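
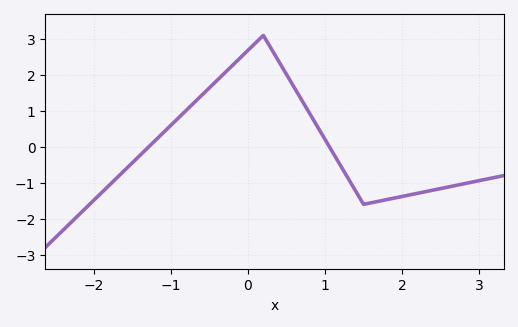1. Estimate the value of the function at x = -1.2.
0.181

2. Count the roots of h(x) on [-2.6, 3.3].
2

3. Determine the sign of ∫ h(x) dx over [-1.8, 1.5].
positive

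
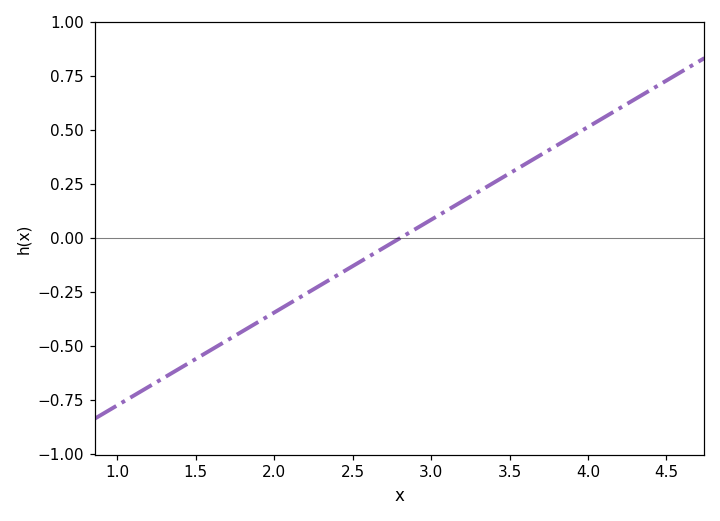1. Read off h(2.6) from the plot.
-0.08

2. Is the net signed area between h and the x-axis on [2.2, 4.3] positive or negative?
positive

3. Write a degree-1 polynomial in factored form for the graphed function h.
y = 0.43(x - 2.8)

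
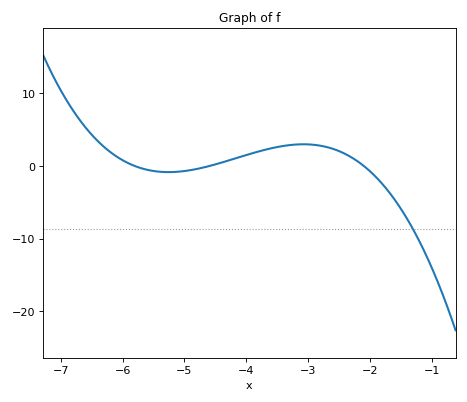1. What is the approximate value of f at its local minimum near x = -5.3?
-1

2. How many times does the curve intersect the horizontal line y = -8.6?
1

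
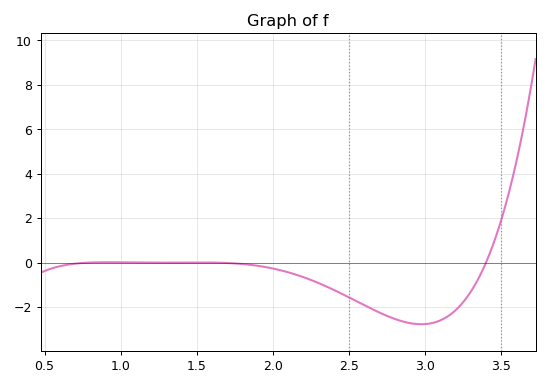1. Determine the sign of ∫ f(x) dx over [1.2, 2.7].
negative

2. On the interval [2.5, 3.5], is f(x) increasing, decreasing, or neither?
neither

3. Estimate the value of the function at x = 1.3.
0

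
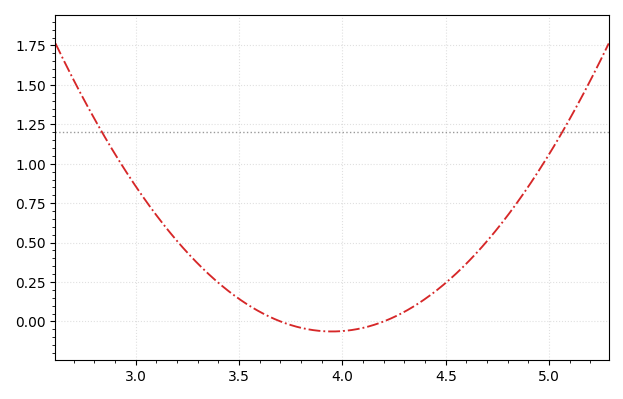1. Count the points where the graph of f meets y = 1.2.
2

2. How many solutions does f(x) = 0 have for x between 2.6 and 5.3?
2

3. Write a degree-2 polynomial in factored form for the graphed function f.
y = 1.02(x - 3.7)(x - 4.2)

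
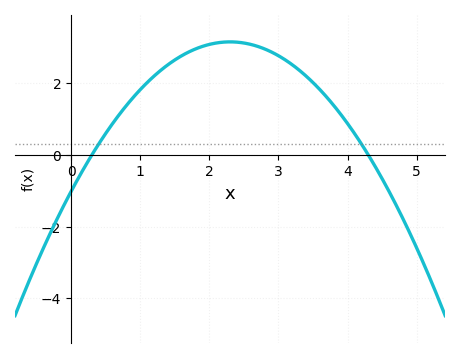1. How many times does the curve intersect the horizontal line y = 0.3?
2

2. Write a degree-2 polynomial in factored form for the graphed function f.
y = -0.79(x - 0.3)(x - 4.3)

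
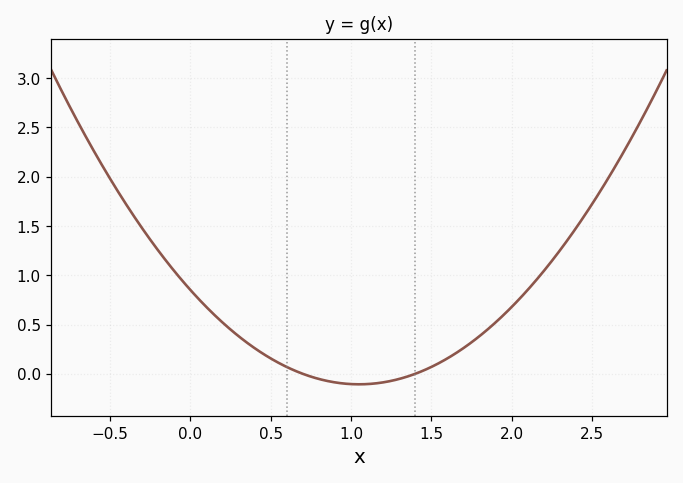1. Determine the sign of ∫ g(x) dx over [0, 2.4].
positive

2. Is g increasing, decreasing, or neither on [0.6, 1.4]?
neither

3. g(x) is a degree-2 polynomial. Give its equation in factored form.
y = 0.87(x - 0.7)(x - 1.4)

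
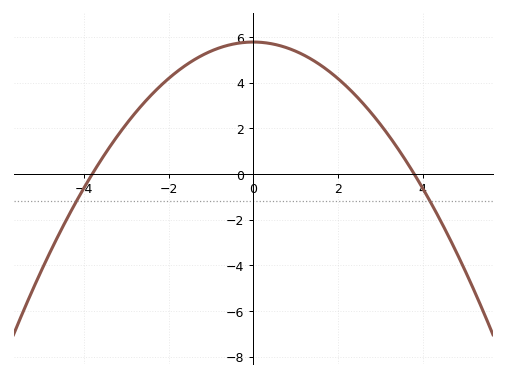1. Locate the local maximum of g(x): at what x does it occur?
0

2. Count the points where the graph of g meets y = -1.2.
2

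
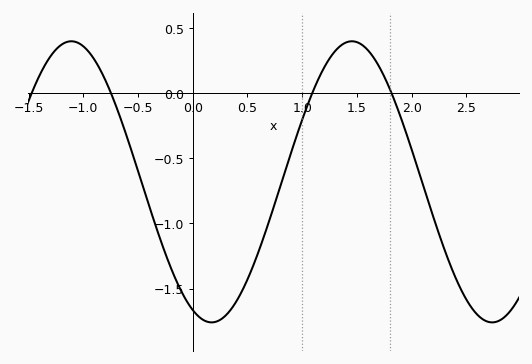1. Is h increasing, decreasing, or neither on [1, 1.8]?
neither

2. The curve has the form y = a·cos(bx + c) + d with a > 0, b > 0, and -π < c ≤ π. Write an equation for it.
y = 1.08cos(2.5x + 2.7) - 0.68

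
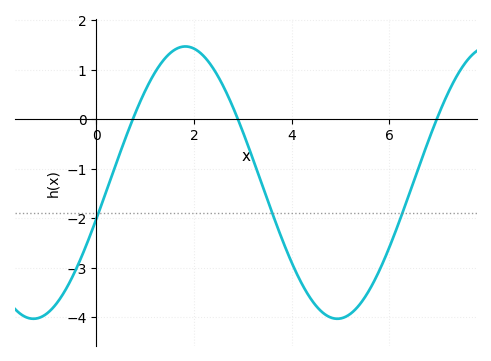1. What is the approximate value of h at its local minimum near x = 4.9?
-4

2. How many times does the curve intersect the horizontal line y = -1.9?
3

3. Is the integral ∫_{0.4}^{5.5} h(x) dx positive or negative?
negative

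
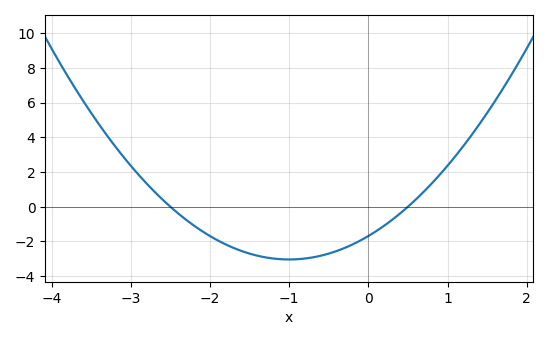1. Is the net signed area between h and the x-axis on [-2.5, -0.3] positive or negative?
negative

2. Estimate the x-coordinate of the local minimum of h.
-1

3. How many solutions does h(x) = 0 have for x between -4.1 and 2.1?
2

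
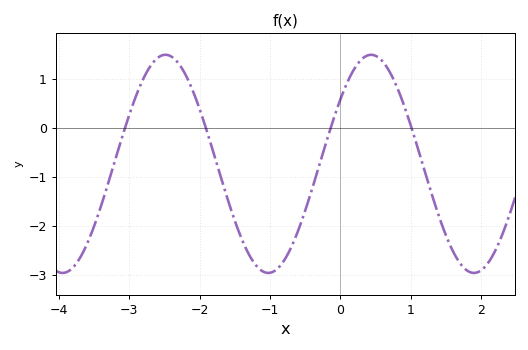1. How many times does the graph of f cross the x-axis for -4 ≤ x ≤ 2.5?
4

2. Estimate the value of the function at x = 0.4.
1.49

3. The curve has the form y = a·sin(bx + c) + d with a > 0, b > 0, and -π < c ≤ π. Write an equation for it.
y = 2.23sin(2.15x + 0.63) - 0.73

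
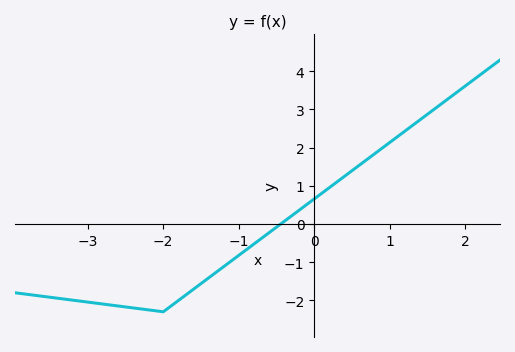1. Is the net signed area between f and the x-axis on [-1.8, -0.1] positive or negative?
negative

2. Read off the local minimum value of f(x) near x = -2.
-2.3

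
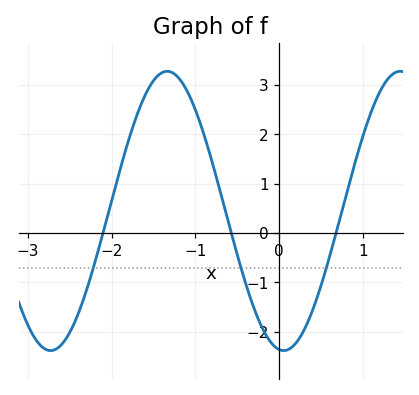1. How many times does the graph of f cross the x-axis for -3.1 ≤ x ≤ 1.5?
3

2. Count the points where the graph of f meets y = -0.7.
3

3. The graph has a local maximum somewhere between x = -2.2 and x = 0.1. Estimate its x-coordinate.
-1.34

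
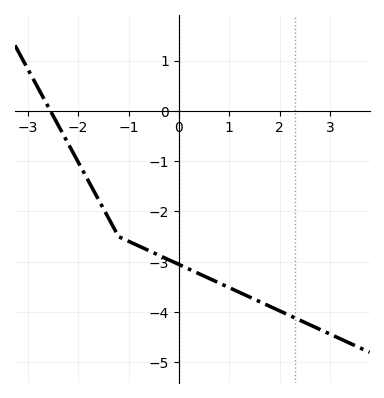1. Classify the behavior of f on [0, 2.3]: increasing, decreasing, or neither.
decreasing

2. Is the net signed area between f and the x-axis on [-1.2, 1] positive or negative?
negative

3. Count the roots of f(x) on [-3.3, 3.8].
1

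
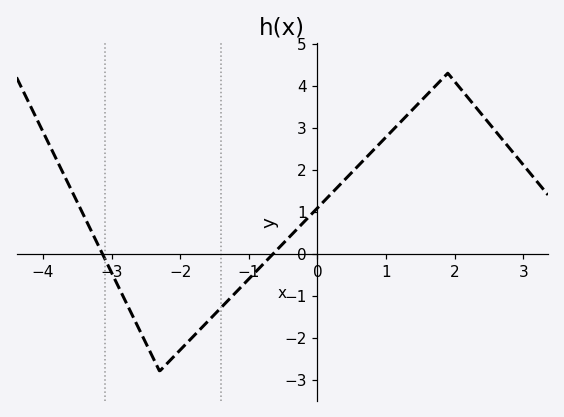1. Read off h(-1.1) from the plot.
-0.771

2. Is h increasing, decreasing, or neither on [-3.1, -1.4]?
neither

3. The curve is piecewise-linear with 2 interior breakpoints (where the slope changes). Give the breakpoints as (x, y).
(-2.3, -2.8); (1.9, 4.3)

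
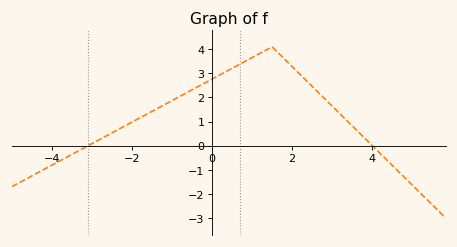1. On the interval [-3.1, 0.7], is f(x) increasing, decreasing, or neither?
increasing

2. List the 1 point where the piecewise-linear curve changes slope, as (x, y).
(1.5, 4.1)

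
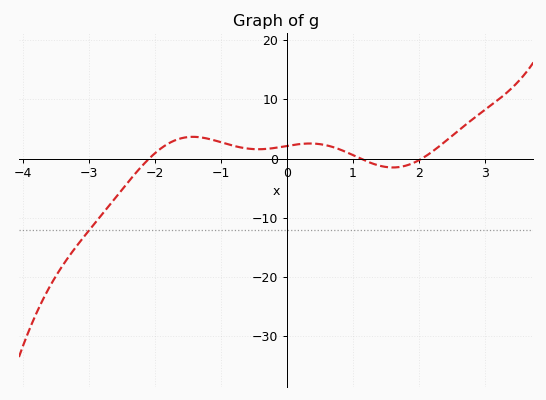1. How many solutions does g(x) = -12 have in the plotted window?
1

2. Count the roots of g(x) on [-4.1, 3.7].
3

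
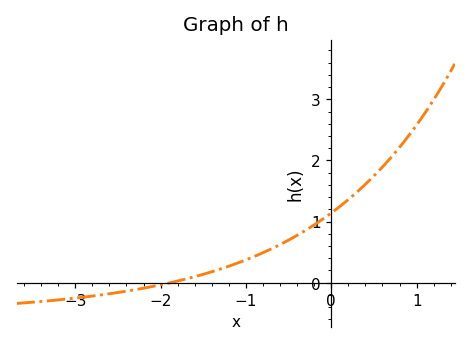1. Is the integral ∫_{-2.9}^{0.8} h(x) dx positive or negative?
positive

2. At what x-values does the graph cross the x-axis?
-1.9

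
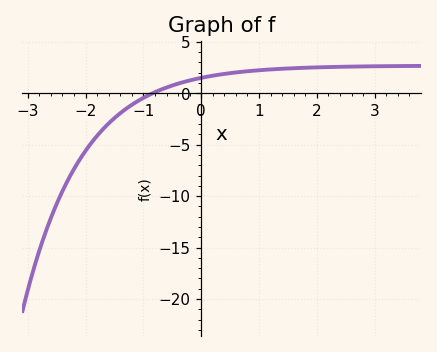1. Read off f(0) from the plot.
1.5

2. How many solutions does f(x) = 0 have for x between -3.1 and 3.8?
1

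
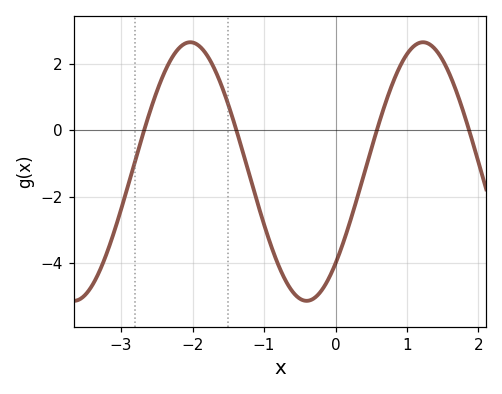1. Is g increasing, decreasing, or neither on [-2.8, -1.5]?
neither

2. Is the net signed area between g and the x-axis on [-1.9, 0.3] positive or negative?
negative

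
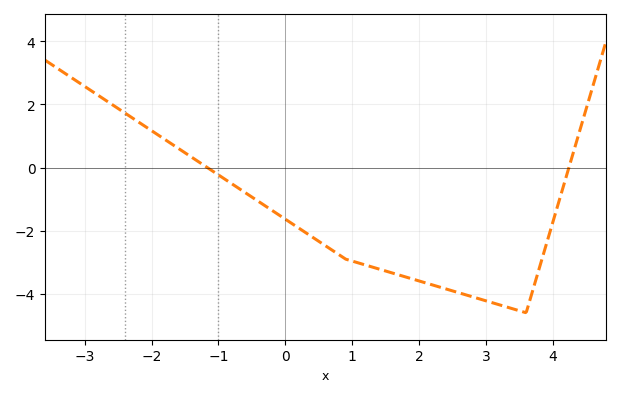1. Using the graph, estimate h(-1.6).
0.607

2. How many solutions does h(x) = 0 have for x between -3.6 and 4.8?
2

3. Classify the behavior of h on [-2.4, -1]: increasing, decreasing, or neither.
decreasing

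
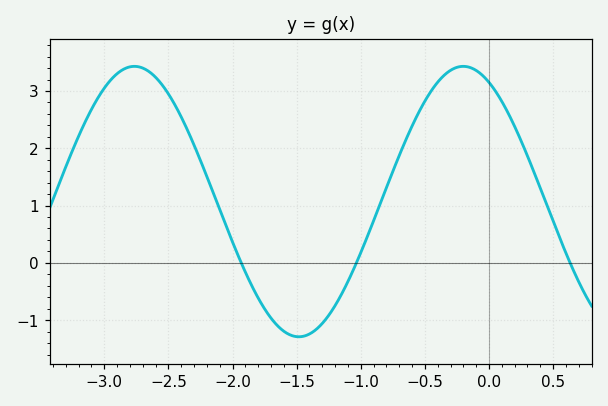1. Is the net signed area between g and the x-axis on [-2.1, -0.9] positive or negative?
negative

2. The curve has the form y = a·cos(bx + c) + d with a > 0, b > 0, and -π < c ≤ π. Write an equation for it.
y = 2.36cos(2.45x + 0.492) + 1.07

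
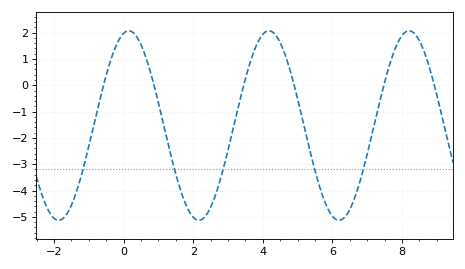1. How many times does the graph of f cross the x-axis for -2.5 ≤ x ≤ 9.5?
6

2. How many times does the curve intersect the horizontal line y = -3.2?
5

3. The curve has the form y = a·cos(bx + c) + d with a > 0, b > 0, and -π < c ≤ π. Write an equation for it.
y = 3.6cos(1.56x - 0.232) - 1.53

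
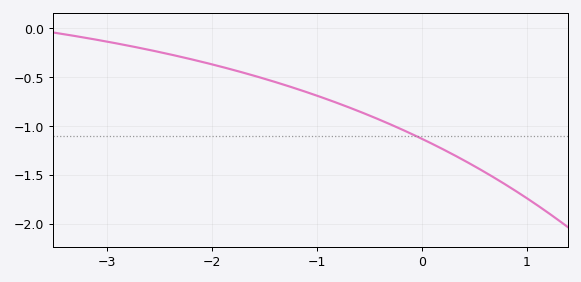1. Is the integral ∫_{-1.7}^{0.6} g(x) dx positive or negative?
negative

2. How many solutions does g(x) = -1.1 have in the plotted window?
1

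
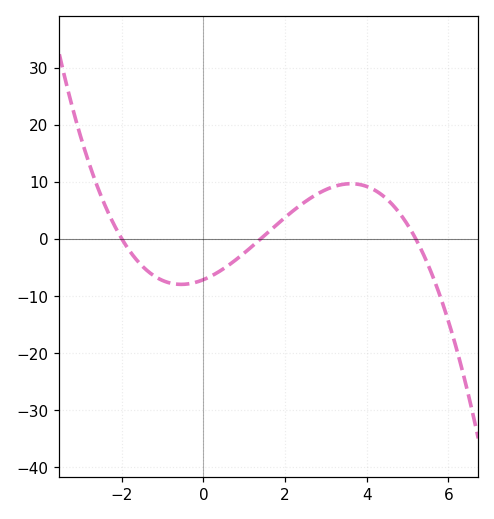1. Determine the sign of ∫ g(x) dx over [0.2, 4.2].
positive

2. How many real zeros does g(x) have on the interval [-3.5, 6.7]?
3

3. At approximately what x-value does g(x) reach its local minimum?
-0.545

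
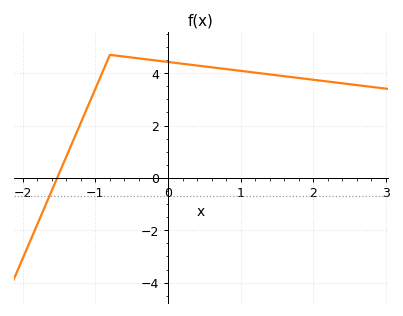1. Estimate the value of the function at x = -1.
3.4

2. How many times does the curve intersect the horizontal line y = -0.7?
1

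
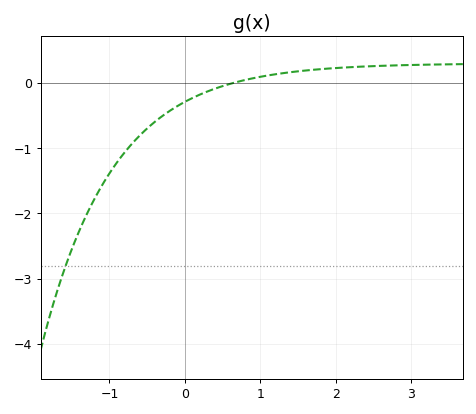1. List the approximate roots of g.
0.644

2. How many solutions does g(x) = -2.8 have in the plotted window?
1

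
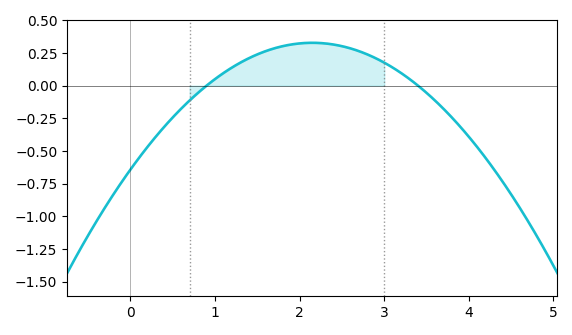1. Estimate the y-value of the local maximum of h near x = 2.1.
0.35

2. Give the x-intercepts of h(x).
0.9, 3.4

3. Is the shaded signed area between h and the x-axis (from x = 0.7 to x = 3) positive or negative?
positive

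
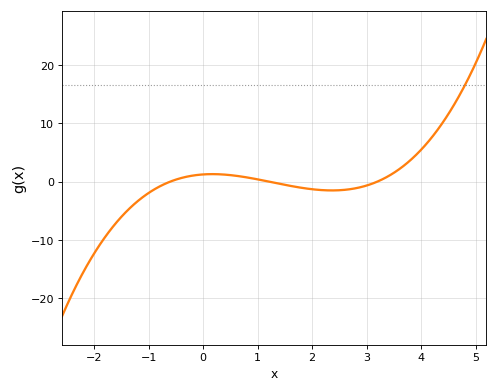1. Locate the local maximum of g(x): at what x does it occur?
0.2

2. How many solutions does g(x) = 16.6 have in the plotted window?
1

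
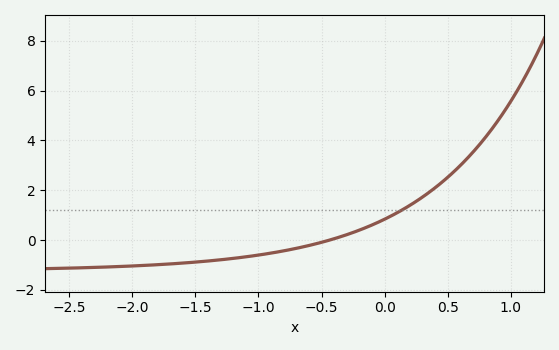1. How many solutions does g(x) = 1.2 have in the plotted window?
1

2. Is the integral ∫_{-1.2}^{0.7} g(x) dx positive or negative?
positive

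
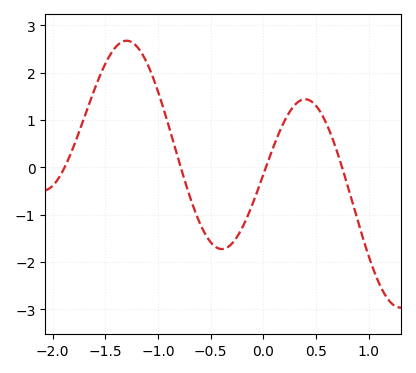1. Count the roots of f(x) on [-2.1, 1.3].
4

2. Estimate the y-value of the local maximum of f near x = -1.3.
2.7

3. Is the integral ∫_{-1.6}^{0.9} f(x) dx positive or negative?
positive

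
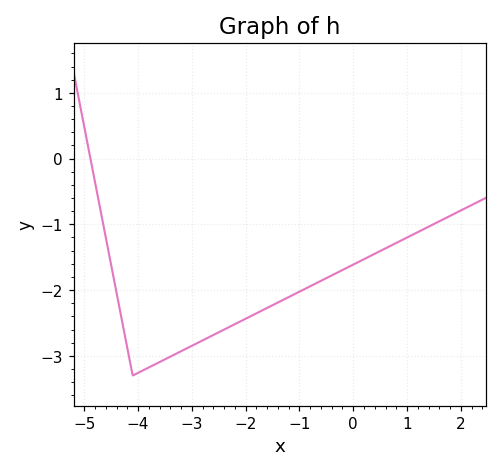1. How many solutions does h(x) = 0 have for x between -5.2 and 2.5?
1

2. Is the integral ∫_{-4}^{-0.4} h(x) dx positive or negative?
negative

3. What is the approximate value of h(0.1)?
-1.6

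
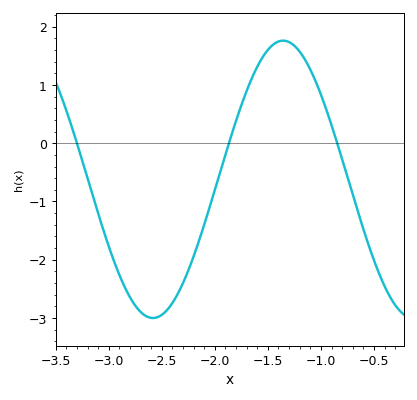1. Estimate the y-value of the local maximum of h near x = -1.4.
1.8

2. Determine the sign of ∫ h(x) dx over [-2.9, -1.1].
negative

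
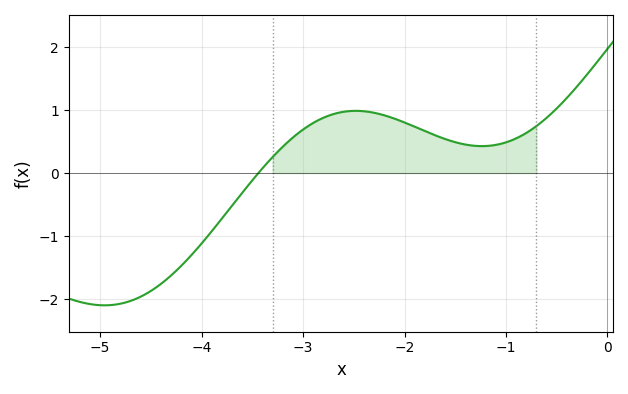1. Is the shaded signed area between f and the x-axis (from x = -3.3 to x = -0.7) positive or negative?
positive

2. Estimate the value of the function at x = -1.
0.5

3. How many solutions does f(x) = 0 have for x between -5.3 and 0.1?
1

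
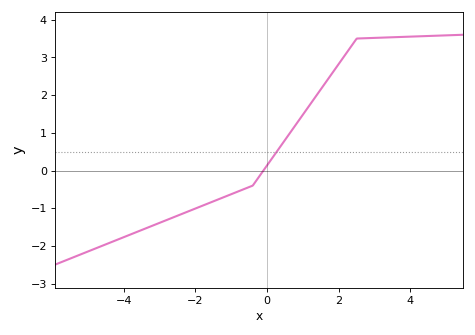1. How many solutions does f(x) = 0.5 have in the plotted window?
1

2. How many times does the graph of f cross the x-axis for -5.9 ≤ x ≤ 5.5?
1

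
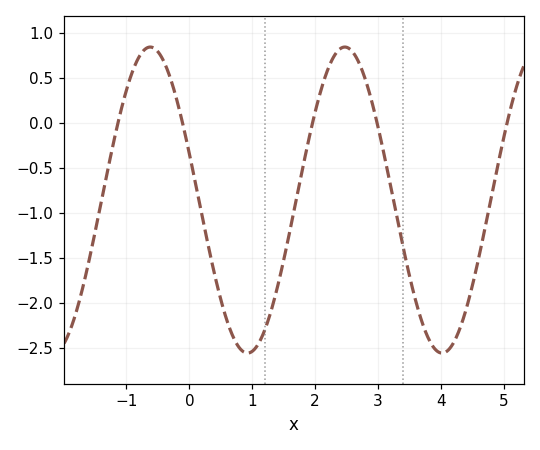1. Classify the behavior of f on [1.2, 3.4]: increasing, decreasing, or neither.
neither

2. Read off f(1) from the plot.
-2.55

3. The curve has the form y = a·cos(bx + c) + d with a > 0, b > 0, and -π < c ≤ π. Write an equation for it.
y = 1.7cos(2x + 1.3) - 0.86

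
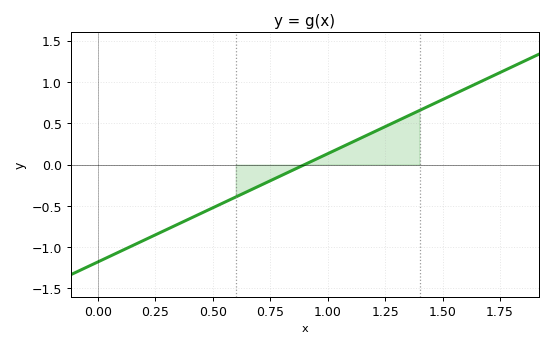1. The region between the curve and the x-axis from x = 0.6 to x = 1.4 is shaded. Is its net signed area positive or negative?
positive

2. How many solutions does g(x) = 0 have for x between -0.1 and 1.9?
1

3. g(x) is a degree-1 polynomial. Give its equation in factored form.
y = 1.31(x - 0.9)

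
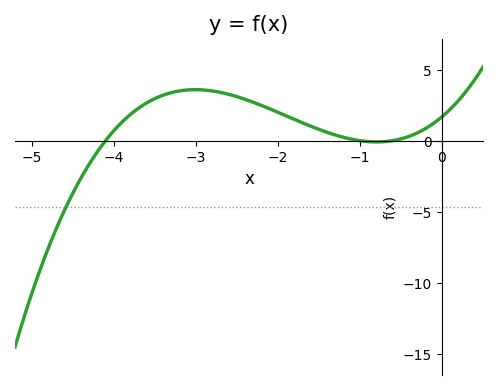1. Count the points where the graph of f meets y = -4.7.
1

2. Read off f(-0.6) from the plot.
0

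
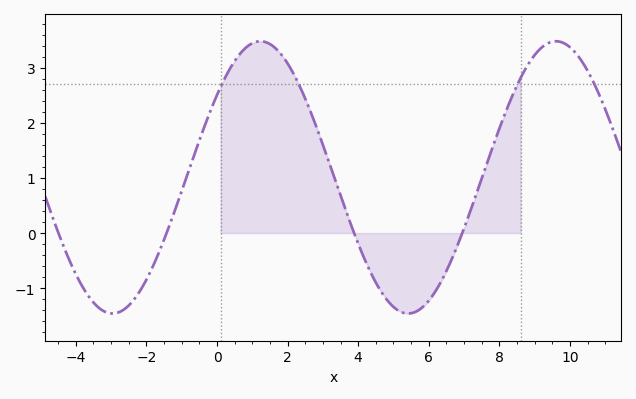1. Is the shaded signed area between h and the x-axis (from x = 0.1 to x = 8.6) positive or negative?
positive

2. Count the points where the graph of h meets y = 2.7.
4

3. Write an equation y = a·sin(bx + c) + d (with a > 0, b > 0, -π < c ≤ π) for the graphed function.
y = 2.47sin(0.75x + 0.65) + 1.01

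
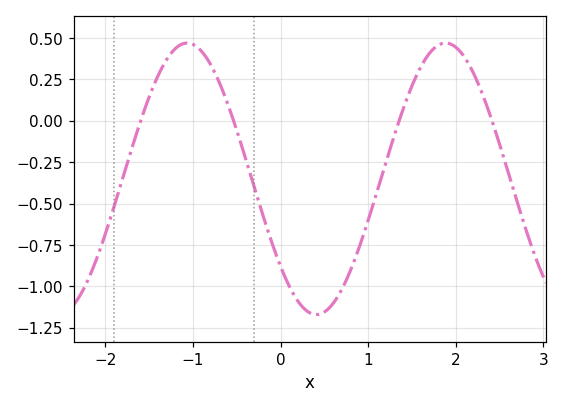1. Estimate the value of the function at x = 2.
0.44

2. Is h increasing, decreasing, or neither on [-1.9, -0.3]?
neither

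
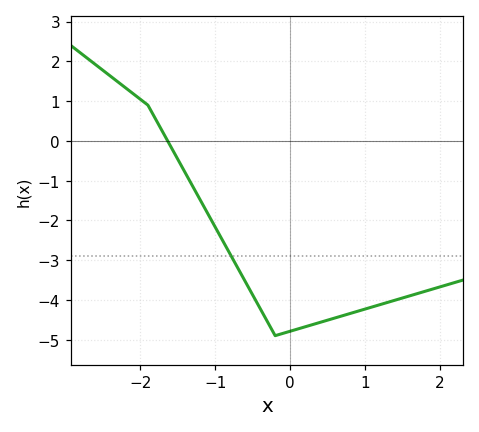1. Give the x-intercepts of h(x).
-1.6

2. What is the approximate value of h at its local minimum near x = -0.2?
-4.9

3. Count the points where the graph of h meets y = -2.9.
1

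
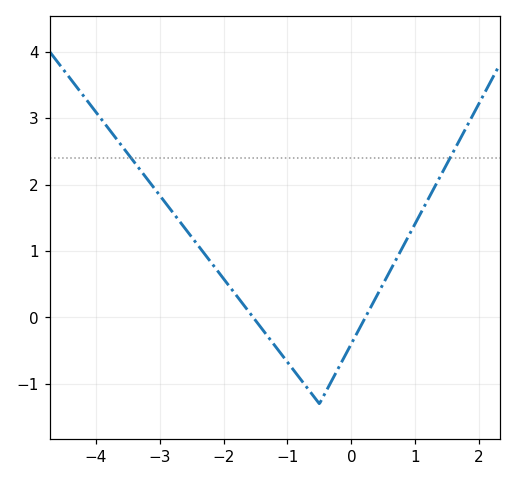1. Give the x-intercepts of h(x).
-1.54, 0.219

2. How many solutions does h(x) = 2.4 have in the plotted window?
2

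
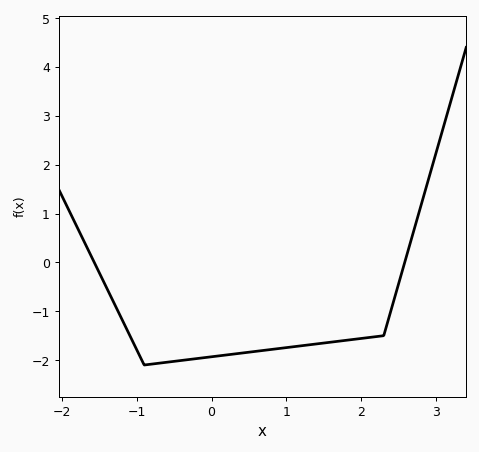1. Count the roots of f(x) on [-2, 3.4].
2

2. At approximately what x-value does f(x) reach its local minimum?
-0.9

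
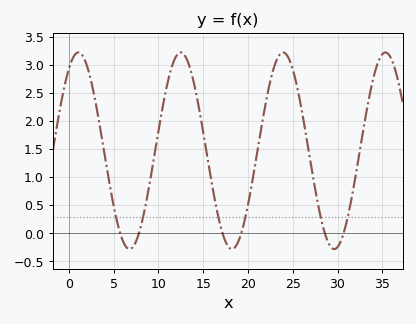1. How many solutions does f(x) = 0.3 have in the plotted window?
6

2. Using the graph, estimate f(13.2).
3.09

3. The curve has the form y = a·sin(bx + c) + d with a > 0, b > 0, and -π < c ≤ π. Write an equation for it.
y = 1.75sin(0.55x + 0.98) + 1.47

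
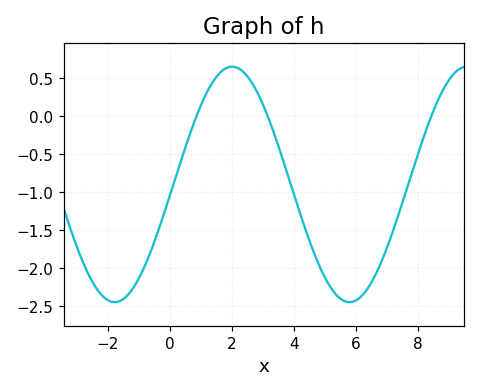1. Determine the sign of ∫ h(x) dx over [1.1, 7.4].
negative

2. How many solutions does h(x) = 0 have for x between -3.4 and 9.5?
3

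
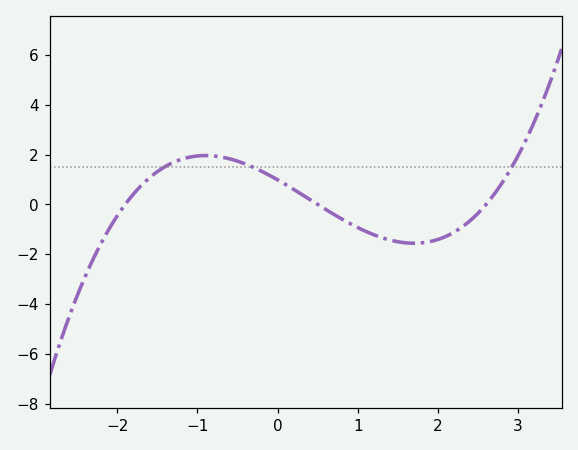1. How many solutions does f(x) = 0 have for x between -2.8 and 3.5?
3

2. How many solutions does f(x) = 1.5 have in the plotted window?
3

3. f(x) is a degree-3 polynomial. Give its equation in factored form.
y = 0.4(x + 1.9)(x - 0.5)(x - 2.6)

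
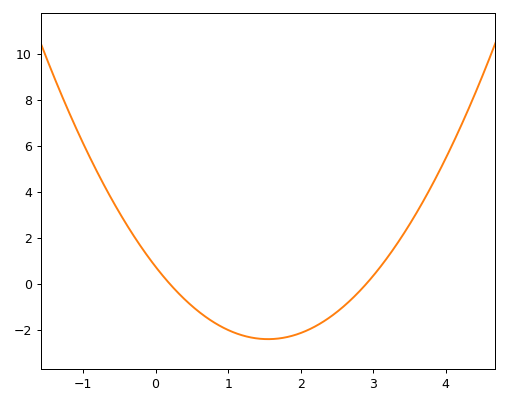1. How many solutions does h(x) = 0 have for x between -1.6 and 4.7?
2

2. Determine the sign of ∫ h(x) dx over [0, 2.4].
negative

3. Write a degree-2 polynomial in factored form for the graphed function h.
y = 1.31(x - 0.2)(x - 2.9)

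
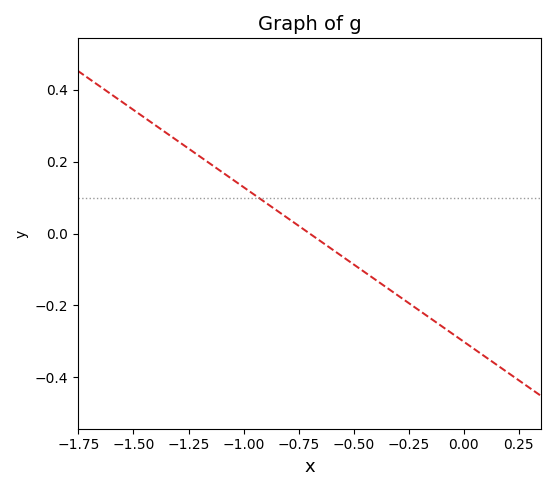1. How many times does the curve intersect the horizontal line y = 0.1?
1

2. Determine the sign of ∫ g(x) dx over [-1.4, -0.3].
positive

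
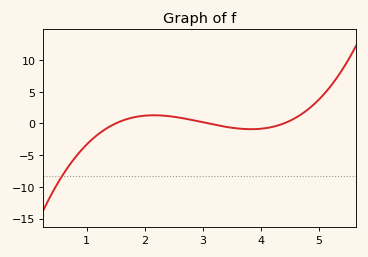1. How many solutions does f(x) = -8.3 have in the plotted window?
1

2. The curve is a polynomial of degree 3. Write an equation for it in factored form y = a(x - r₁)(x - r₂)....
y = 0.93(x - 1.5)(x - 3.1)(x - 4.4)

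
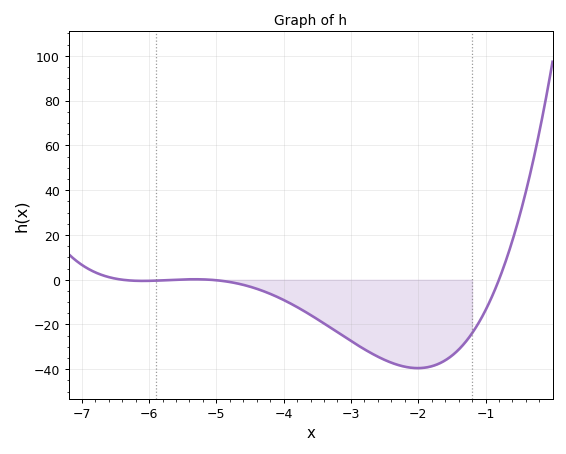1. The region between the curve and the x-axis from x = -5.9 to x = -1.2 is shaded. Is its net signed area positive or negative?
negative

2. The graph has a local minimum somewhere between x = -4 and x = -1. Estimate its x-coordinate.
-2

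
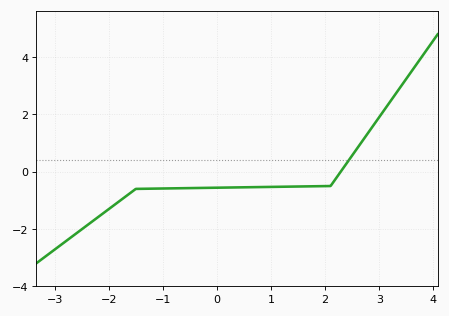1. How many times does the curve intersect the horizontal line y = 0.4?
1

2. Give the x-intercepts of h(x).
2.29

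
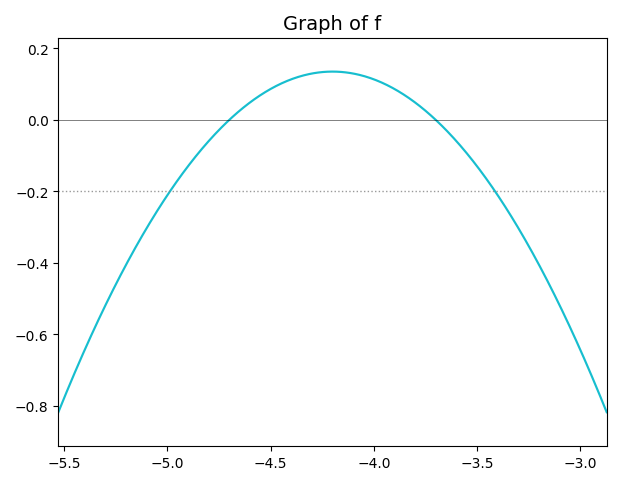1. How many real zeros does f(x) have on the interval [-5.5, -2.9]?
2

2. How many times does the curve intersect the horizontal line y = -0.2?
2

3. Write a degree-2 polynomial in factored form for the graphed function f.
y = -0.54(x + 4.7)(x + 3.7)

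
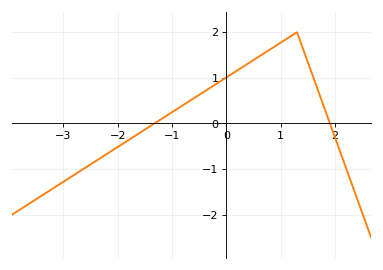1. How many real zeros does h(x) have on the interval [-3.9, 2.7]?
2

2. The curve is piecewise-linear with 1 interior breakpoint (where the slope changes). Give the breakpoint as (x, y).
(1.3, 2)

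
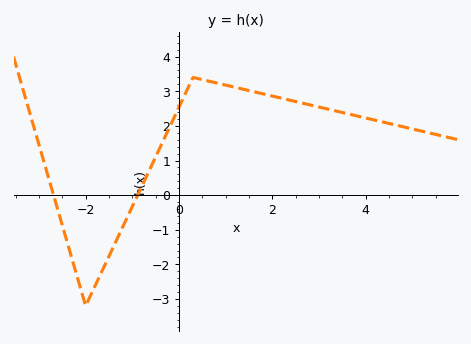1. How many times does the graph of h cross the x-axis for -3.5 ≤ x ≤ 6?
2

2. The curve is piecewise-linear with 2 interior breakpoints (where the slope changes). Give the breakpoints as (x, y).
(-2, -3.2); (0.3, 3.4)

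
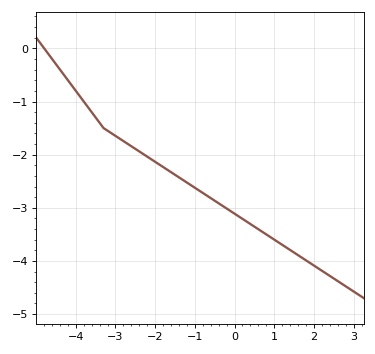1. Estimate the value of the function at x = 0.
-3.11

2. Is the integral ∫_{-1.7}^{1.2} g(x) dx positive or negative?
negative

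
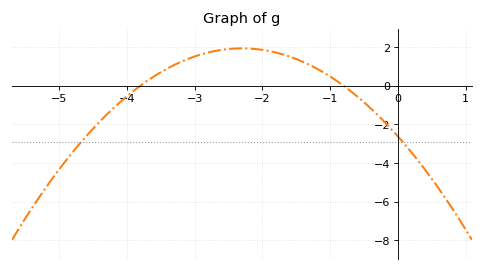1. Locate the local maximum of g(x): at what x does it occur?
-2.3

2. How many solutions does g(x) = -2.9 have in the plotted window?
2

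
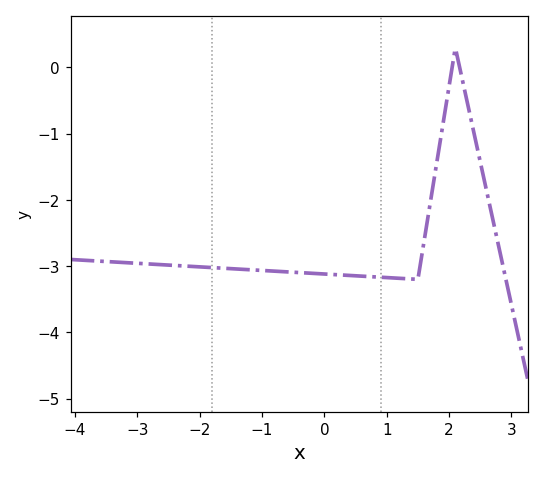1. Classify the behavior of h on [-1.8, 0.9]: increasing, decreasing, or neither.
decreasing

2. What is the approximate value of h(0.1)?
-3.1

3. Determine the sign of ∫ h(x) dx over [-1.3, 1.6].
negative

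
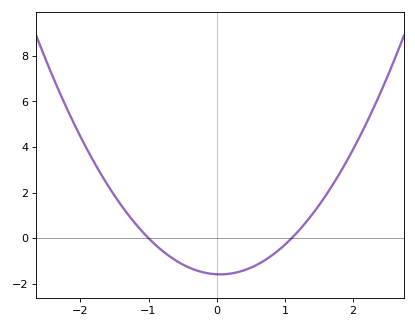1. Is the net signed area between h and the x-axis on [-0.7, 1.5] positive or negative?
negative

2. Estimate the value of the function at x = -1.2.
0.662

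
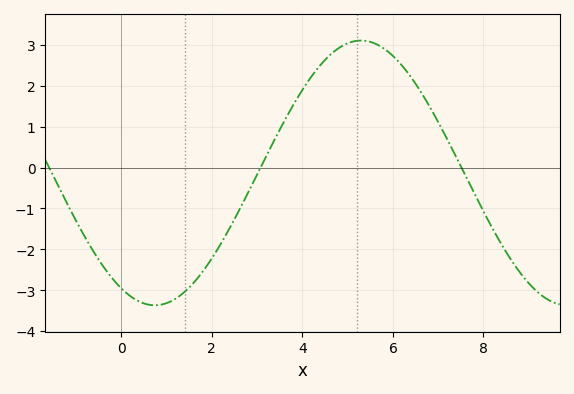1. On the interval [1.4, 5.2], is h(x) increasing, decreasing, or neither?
increasing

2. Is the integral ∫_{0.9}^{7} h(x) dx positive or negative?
positive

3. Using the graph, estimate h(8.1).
-1.3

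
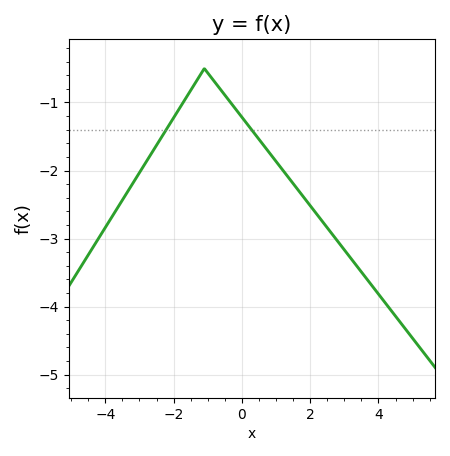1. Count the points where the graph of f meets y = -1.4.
2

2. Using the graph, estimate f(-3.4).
-2.4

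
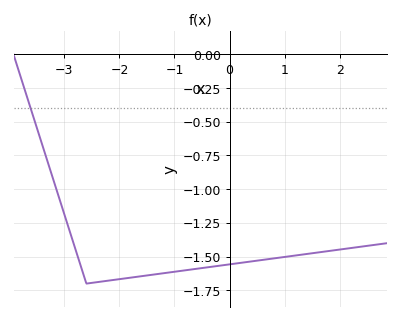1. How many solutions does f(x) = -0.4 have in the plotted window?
1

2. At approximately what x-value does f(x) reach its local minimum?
-2.6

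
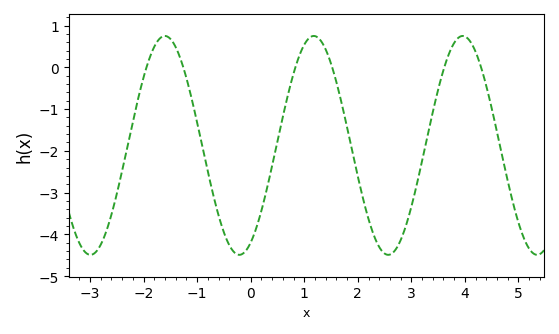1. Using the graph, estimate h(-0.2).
-4.49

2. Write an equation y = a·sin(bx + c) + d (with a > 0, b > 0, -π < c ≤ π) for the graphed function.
y = 2.62sin(2.26x - 1.09) - 1.87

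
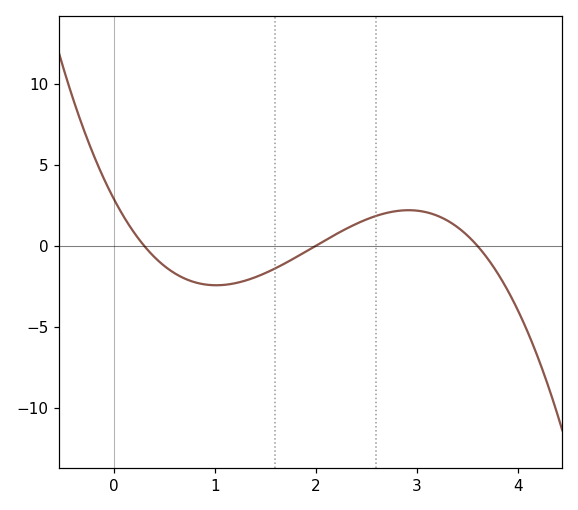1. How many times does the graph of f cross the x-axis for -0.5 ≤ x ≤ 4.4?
3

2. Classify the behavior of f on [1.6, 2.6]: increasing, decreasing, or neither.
increasing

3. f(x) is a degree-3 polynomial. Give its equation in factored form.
y = -1.34(x - 0.3)(x - 2)(x - 3.6)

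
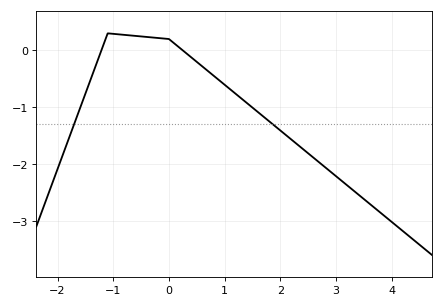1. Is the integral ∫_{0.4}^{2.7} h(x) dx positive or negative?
negative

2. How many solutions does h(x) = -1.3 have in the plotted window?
2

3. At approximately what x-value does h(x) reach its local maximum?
-1.1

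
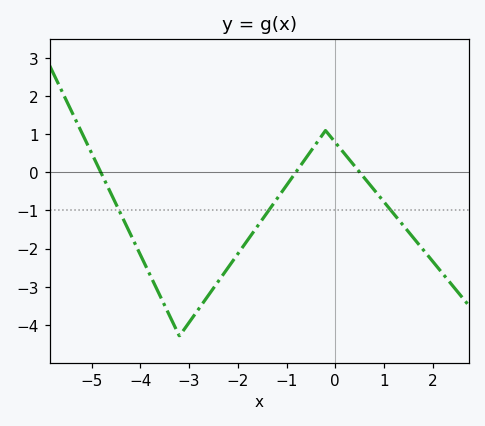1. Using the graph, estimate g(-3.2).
-4.3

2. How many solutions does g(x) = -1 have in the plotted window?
3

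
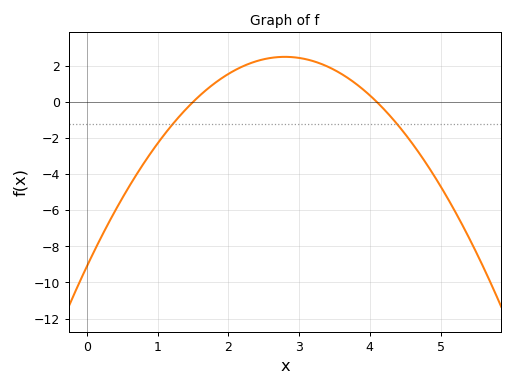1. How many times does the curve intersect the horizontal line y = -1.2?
2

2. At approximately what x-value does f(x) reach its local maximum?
2.8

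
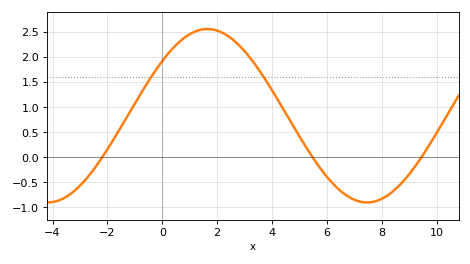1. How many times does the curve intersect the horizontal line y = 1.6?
2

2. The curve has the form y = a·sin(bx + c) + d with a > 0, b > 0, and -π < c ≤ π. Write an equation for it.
y = 1.73sin(0.54x + 0.68) + 0.83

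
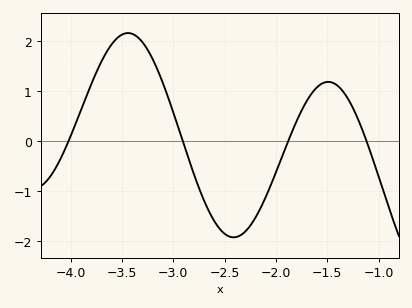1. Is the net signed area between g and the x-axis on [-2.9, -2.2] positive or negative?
negative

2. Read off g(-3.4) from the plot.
2.14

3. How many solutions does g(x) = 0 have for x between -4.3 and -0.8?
4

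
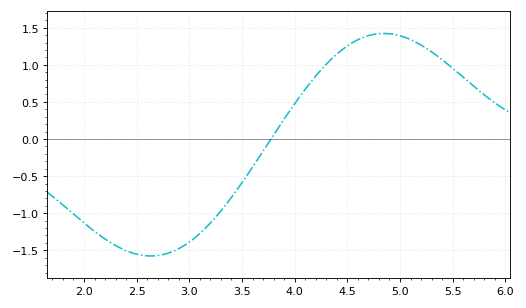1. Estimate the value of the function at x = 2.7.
-1.57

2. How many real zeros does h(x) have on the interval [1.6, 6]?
1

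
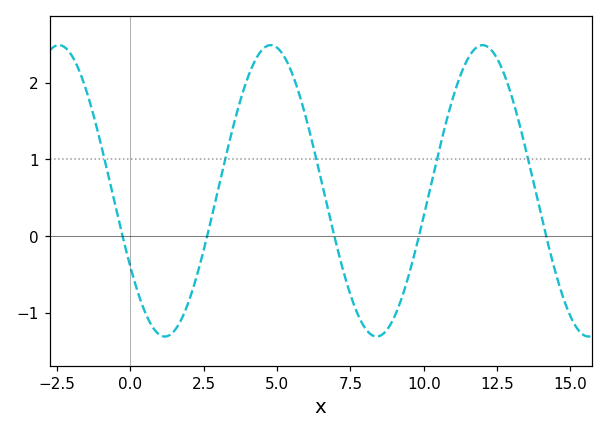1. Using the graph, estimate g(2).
-0.8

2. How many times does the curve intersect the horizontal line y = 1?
5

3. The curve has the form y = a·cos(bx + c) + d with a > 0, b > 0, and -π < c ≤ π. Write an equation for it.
y = 1.9cos(0.87x + 2.1) + 0.59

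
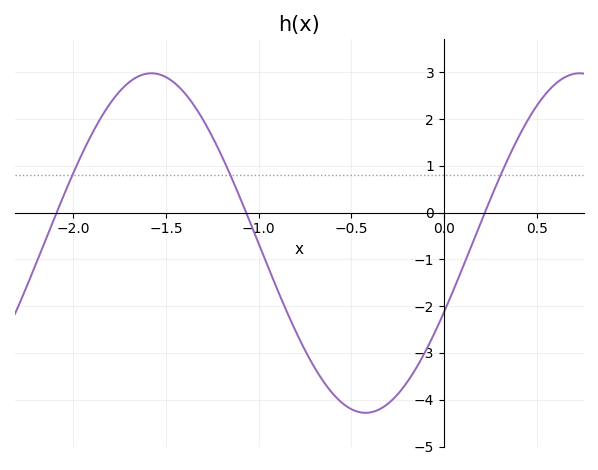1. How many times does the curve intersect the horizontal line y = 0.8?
3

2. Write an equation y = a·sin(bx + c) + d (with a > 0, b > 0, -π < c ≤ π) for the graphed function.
y = 3.63sin(2.72x - 0.42) - 0.65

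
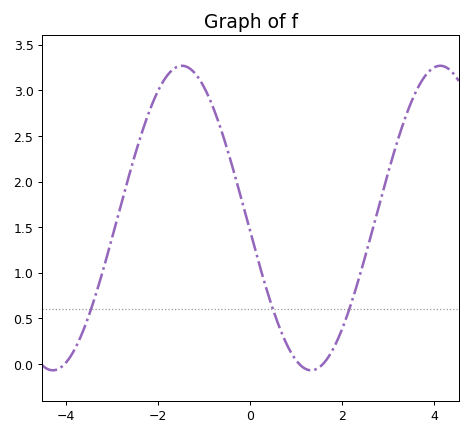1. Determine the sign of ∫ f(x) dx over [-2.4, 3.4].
positive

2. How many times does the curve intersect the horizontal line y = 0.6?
3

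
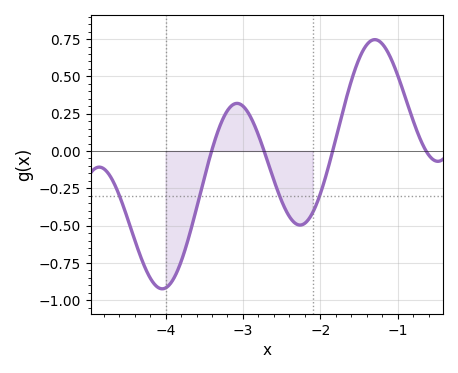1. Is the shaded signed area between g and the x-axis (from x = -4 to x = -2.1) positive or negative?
negative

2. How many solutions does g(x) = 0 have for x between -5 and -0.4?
4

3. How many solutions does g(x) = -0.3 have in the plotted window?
4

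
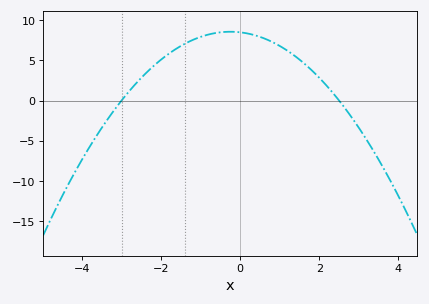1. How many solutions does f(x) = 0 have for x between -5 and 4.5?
2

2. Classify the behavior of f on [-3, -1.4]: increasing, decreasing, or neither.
increasing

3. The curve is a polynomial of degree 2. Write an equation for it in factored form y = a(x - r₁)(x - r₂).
y = -1.13(x + 3)(x - 2.5)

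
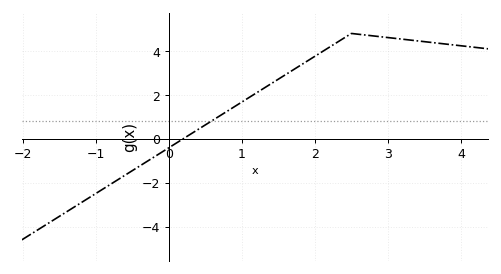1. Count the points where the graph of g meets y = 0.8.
1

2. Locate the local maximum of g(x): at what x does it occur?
2.5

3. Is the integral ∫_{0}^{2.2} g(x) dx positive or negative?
positive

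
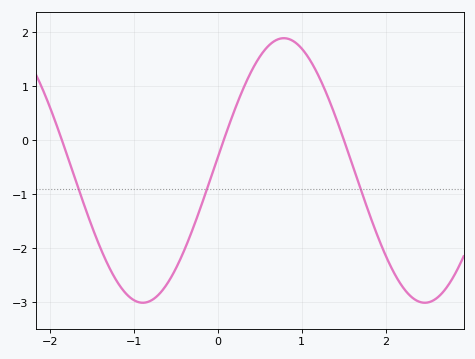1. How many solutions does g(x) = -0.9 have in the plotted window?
3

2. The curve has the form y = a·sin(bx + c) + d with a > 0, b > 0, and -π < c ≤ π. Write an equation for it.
y = 2.45sin(1.87x + 0.1) - 0.56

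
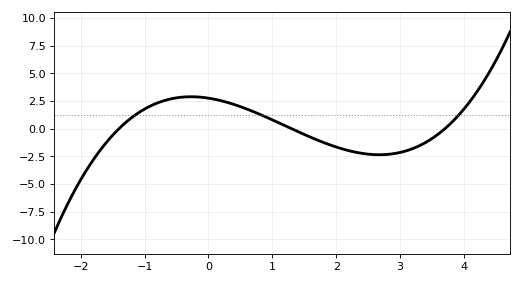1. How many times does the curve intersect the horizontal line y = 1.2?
3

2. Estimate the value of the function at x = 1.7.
-1.02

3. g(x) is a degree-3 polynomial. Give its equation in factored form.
y = 0.41(x + 1.4)(x - 1.3)(x - 3.7)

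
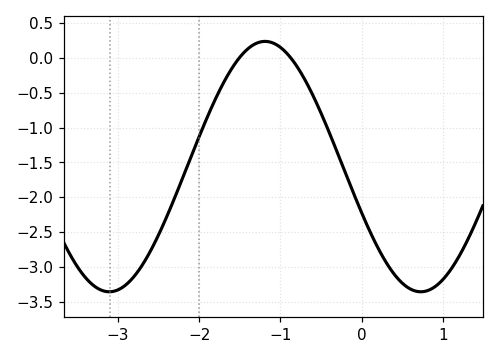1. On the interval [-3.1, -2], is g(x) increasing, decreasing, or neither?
increasing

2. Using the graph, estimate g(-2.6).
-2.78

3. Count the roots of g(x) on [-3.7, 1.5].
2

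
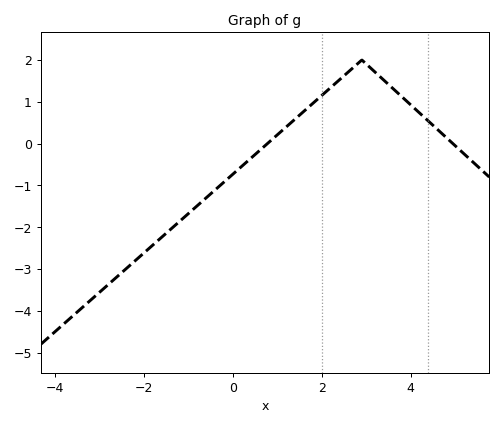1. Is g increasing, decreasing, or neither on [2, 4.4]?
neither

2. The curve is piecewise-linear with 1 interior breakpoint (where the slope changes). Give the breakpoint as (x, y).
(2.9, 2)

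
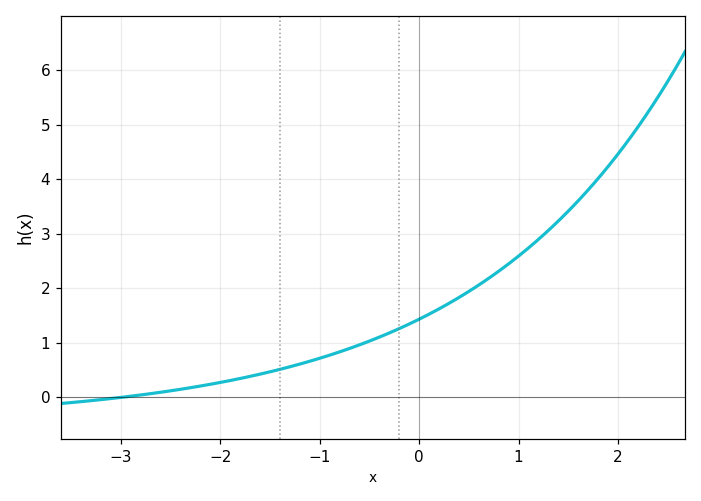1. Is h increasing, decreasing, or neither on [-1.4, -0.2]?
increasing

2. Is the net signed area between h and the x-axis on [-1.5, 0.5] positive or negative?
positive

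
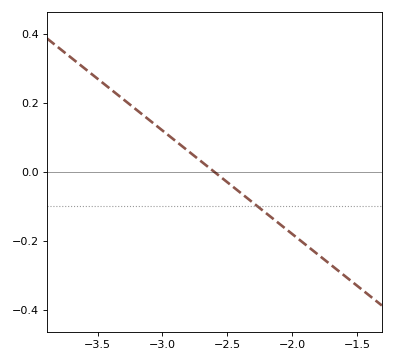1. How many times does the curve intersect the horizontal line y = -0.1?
1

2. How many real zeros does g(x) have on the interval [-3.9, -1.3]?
1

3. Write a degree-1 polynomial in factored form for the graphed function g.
y = -0.3(x + 2.6)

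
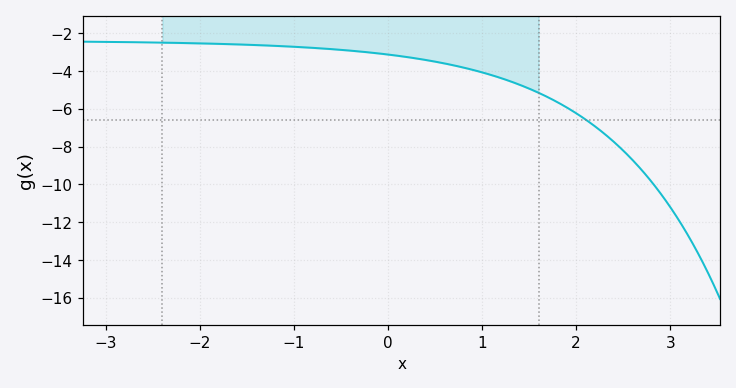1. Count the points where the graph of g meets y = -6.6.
1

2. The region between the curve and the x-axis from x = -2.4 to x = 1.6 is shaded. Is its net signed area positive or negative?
negative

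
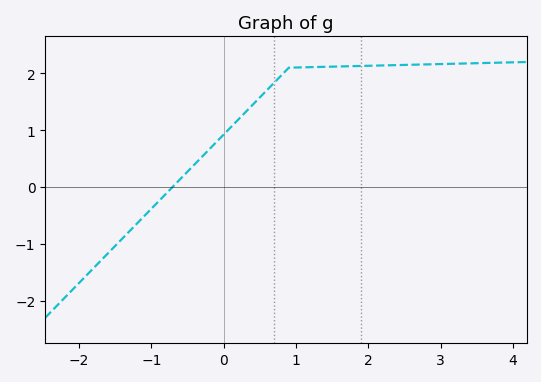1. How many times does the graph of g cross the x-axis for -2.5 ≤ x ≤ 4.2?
1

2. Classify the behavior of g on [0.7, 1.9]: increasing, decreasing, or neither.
increasing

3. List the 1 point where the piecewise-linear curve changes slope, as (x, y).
(0.9, 2.1)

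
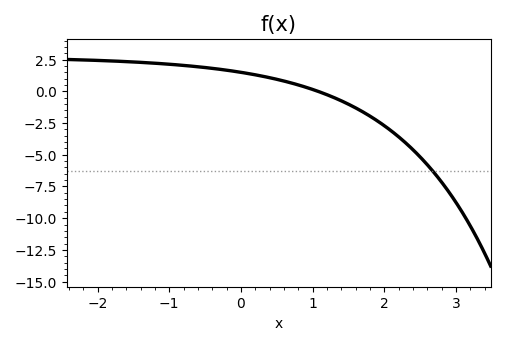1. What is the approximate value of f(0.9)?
0.4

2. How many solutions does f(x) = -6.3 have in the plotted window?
1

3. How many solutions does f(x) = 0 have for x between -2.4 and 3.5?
1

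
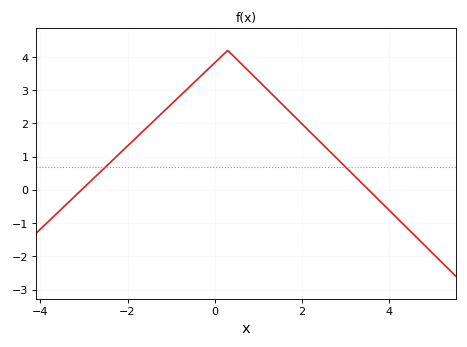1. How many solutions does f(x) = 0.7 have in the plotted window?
2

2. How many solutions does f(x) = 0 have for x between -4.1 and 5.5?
2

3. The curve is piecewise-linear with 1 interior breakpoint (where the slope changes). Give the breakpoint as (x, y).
(0.3, 4.2)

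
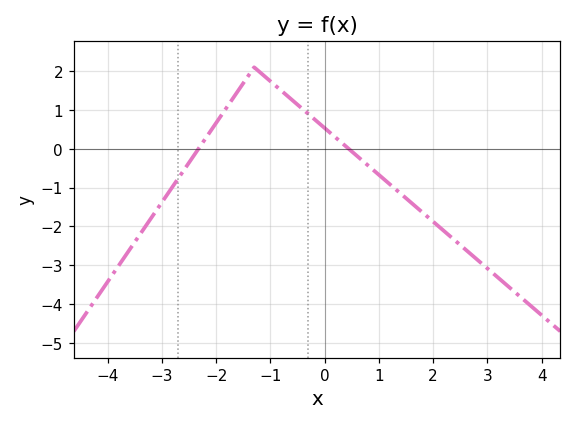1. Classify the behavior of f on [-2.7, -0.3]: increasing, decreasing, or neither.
neither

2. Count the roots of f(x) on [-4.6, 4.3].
2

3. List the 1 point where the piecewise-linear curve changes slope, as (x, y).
(-1.3, 2.1)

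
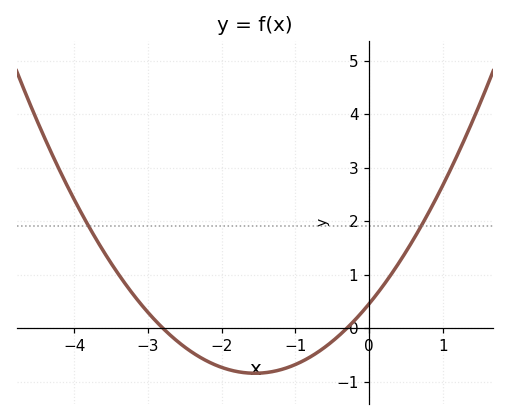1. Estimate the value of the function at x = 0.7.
1.9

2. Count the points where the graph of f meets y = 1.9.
2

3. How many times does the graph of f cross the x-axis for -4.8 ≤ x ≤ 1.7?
2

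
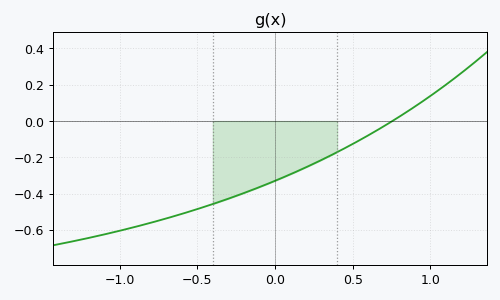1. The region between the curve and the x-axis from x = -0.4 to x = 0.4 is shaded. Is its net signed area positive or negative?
negative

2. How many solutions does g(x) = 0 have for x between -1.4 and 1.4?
1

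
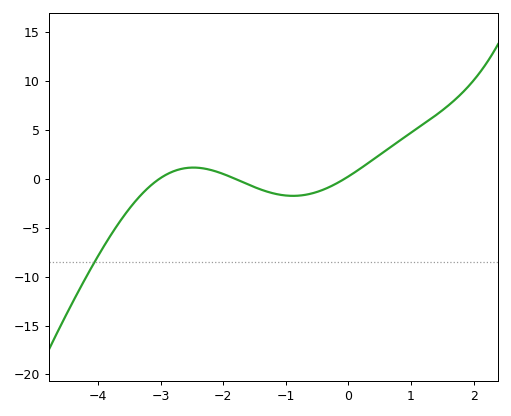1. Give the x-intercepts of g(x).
-3, -1.8, -0.1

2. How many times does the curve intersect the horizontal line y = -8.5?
1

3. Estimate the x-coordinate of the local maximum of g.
-2.5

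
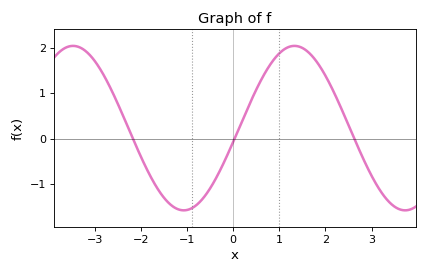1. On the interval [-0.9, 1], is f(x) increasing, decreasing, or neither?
increasing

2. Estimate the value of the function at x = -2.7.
1.2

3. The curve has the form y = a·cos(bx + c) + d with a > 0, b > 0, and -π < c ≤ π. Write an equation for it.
y = 1.81cos(1.31x - 1.74) + 0.23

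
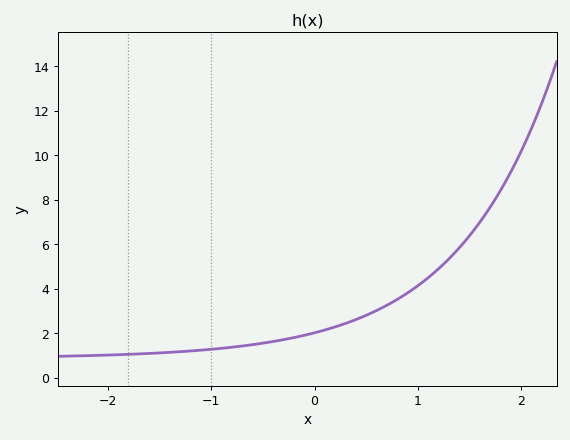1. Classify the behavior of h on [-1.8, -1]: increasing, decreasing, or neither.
increasing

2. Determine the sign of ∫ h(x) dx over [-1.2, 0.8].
positive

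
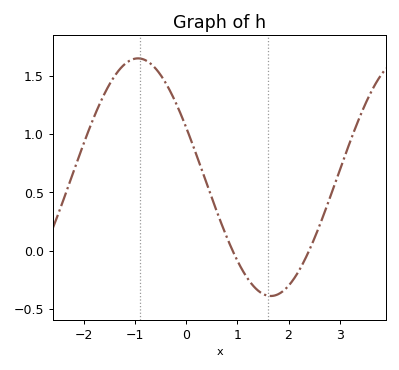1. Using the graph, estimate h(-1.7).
1.25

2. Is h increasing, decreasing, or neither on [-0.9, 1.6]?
decreasing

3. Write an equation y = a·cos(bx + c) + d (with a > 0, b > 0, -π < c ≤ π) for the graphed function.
y = 1.02cos(1.2x + 1.1) + 0.63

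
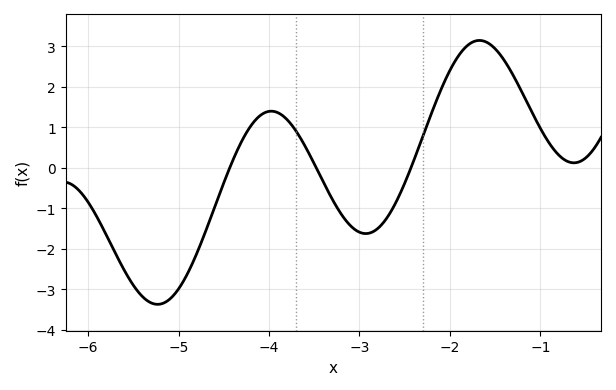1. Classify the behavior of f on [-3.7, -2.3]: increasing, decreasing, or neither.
neither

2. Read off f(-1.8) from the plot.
3.03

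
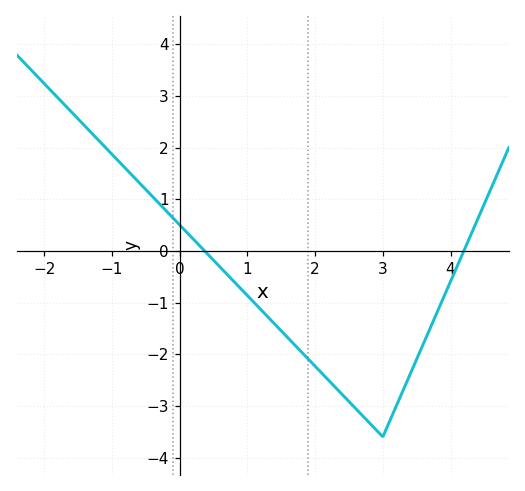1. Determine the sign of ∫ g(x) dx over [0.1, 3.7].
negative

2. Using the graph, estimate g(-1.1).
2.01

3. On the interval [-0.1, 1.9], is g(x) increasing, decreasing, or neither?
decreasing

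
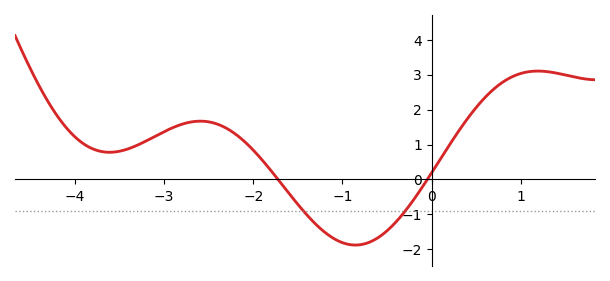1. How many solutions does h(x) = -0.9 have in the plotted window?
2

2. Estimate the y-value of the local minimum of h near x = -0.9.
-1.9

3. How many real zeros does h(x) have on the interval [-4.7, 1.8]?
2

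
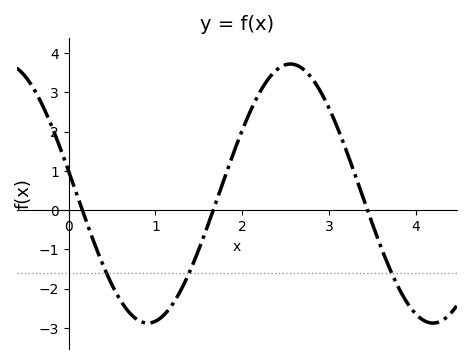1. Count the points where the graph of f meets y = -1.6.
3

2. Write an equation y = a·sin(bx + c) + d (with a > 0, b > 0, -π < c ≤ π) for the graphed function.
y = 3.3sin(1.91x + 2.97) + 0.42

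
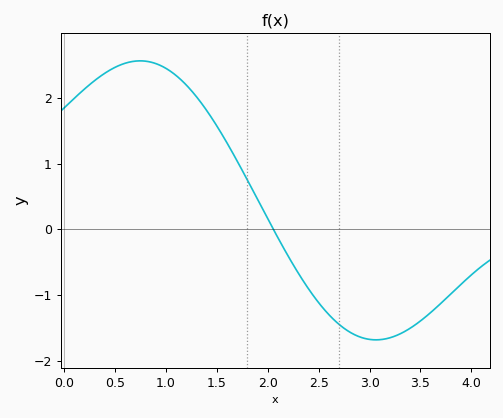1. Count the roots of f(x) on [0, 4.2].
1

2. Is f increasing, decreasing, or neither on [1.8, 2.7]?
decreasing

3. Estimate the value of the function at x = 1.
2.4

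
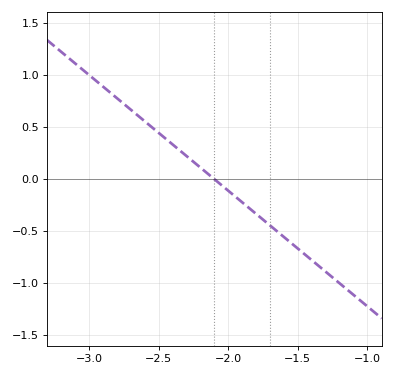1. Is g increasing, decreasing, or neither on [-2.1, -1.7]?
decreasing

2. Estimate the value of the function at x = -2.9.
0.888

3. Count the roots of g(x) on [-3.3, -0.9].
1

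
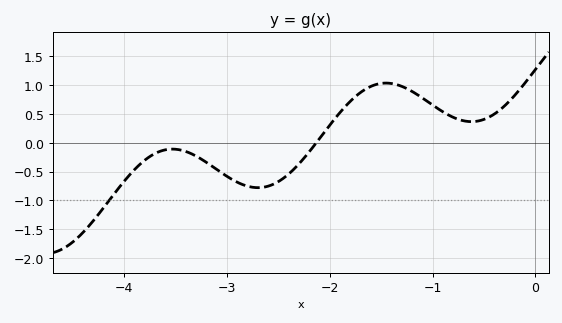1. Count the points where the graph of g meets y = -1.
1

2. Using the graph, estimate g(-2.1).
0.063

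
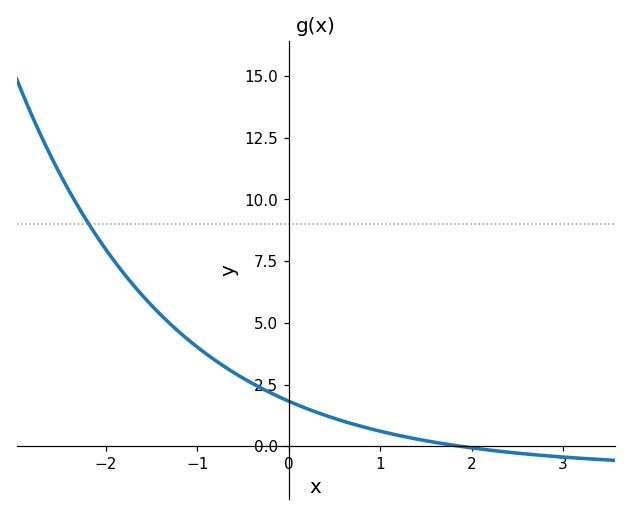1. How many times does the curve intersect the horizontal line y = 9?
1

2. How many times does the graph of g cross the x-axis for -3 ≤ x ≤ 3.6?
1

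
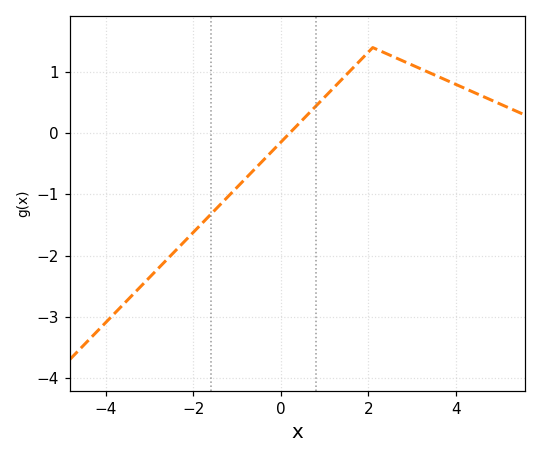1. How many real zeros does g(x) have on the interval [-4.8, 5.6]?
1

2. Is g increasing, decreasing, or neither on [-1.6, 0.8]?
increasing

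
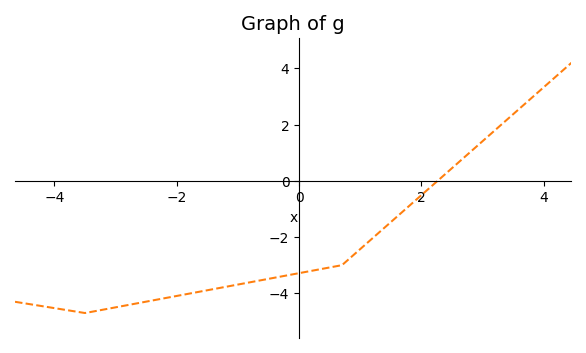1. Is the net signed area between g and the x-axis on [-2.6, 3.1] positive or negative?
negative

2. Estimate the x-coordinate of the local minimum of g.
-3.5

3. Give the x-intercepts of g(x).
2.26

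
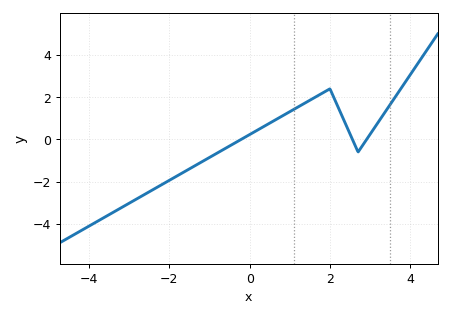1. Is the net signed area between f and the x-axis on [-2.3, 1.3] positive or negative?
negative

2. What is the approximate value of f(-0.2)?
0.014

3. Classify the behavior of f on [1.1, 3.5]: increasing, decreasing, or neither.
neither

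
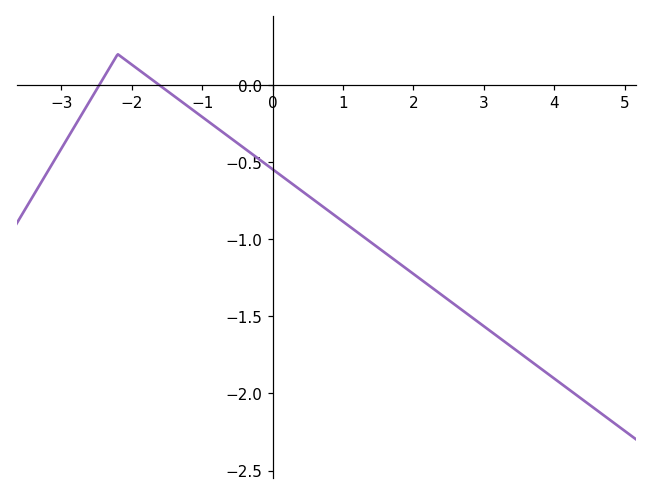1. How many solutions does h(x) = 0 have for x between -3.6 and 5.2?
2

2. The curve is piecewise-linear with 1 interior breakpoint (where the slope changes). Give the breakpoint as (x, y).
(-2.2, 0.2)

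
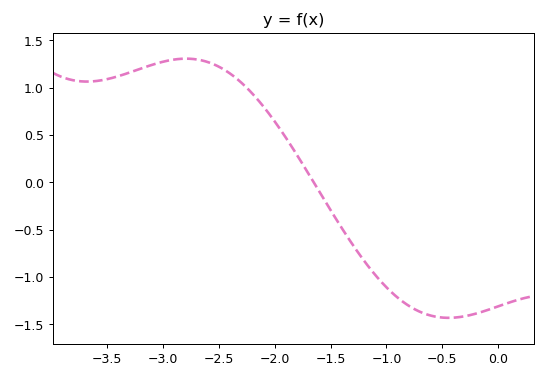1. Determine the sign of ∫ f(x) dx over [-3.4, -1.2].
positive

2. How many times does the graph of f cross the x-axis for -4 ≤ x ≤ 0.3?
1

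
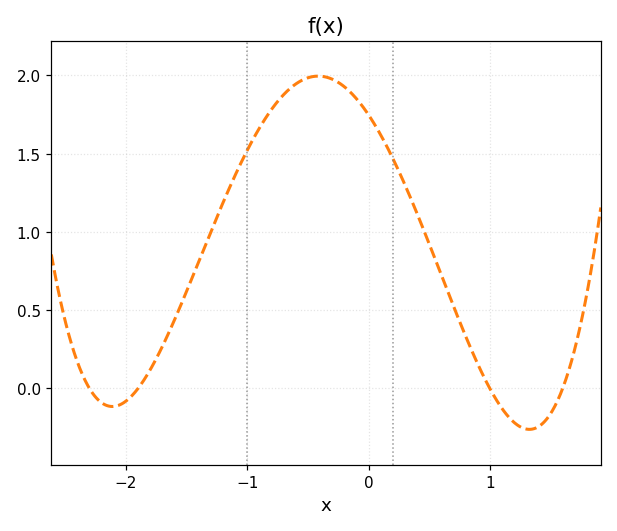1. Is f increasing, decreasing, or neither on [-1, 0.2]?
neither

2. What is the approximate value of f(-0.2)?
1.95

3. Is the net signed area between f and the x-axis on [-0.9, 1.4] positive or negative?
positive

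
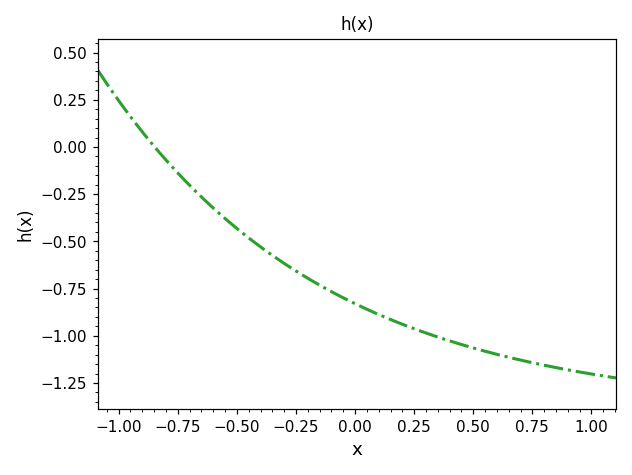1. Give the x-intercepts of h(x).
-0.85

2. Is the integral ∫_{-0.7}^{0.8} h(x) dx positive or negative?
negative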